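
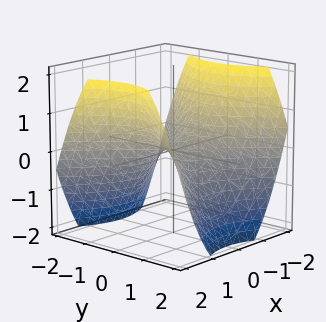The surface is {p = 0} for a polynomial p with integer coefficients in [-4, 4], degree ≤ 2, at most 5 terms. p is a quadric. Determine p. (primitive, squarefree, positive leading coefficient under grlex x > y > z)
First, deg p = 2. A saddle surface; a quadric.
Next, symmetries: it's symmetric under y → −y, forcing even powers of y; mirror symmetry x ↦ −x ⇒ only even powers of x.
Then, checking where it meets the axes: it meets the z-axis at z = 0 (among the integer gridlines); it crosses the y-axis at the gridline y = 0; it crosses the x-axis at the gridline x = 0.
Finally, putting this together gives p.

2*x^2 - 2*y^2 - 3*z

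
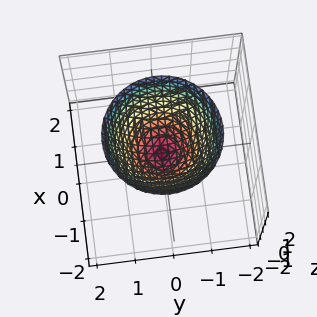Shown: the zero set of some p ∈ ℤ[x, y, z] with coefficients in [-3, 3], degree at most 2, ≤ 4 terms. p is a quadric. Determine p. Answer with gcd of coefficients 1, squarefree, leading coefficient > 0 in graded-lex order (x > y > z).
x^2 + y^2 - z

(a) deg p = 2. A single bowl opening along one axis; a quadric.
(b) By symmetry, the surface is invariant under rotation about z: p = q(x² + y², z).
(c) From the axis intercepts and sections: a circular section at z = 2 has radius between 1 and 2; it crosses the z-axis at the gridline z = 0; it crosses the y-axis at the gridline y = 0.
(d) These observations pin down the coefficients.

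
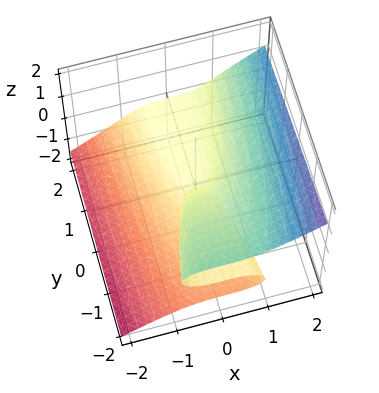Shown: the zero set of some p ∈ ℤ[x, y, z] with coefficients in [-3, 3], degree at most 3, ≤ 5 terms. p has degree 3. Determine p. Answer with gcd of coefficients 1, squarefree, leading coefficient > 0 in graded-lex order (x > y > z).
x^3 - 3*z^3 - y*z

First, deg p = 3. A generic line meets the surface in up to 3 points.
Then, checking where it meets the axes: the visible y-axis segment lies entirely on the surface; it crosses the x-axis at the gridline x = 0; it crosses the z-axis at the gridline z = 0.
Finally, solving for integer coefficients yields p as stated.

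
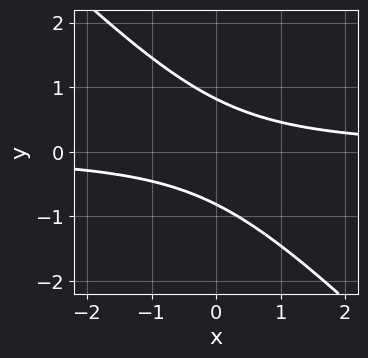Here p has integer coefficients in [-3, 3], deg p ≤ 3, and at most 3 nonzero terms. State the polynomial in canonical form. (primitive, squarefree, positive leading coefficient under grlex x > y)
(a) deg p = 2. The shape is more complex than any degree-1 curve.
(b) Observable constraints: it misses every integer gridline on the x-axis.
(c) Matching integer coefficients to the picture gives p.

3*x*y + 3*y^2 - 2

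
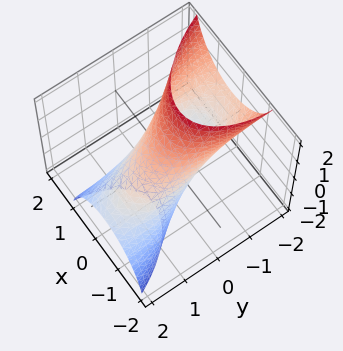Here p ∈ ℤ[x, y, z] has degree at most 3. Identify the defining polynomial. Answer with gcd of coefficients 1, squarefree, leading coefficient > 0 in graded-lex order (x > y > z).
3*x^2 + x*y + y^2 + 3*y*z + z^2 - 2

1. deg p = 2. The shape is more complex than any degree-1 surface.
2. The integer polynomial consistent with all of this is the stated p.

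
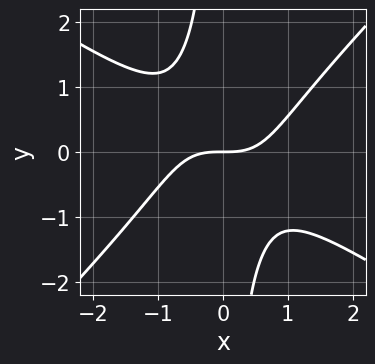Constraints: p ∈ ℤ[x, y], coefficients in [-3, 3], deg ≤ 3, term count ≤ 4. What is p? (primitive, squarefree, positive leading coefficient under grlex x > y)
2*x^3 + x^2*y - 3*x*y^2 - 3*y

deg p = 3. No degree-2 curve has this shape.
Against the integer gridlines: it meets the y-axis at y = 0 (among the integer gridlines); it crosses the x-axis at the gridline x = 0.
Solving for integer coefficients yields p as stated.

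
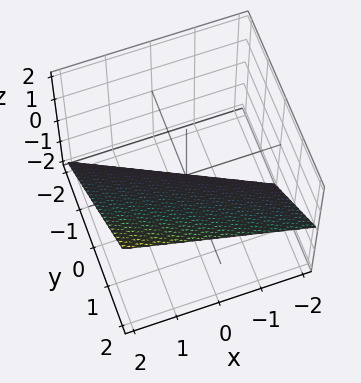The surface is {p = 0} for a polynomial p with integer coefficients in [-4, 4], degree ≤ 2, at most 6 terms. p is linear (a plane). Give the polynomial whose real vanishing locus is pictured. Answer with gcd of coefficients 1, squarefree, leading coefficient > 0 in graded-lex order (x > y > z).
(a) deg p = 1. Every cross-section is a straight line — this is a plane.
(b) Against the integer gridlines: it crosses the y-axis at the gridline y = 1; one z-axis crossing is at z = -1.
(c) Solving for integer coefficients yields p as stated. Check: (2, 0, 0) on the x-axis lies on the surface, and p(2, 0, 0) = 0. ✓

x + 2*y - 2*z - 2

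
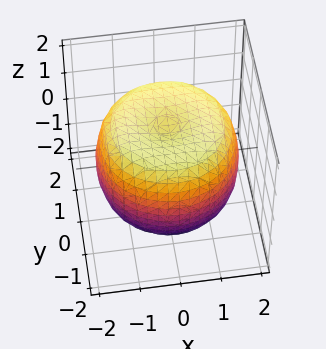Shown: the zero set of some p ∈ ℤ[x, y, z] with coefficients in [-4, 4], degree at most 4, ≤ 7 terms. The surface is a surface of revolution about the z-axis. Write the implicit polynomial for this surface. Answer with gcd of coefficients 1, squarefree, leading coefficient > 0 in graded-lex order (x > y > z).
x^4 + 2*x^2*y^2 + y^4 - 2*x^2 - 2*y^2 + 2*z^2 - 3

(a) deg p = 4.
(b) Symmetries: rotational symmetry about the z-axis ⇒ p depends on x, y only through x² + y².
(c) Checking where it meets the axes: a circular section at z = 0 has radius between 1 and 2.
(d) Fitting integer coefficients to these (and the overall shape) gives p.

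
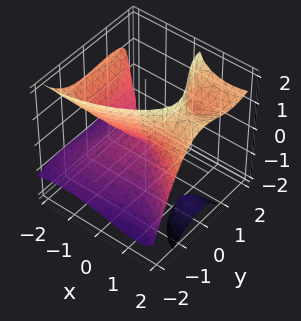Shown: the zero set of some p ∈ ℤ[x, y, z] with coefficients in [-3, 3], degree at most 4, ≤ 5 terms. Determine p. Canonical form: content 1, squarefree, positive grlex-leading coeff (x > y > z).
1. There are 2 components. They look like related sheets of one shape, so recover p as a whole.
2. Degree: no degree-2 surface has this shape, so deg p = 3.
3. Reading off the gridlines: one y-axis crossing is at y = 0; it crosses the z-axis at the gridline z = 0.
4. Solving for integer coefficients yields p as stated.

x^3 - 3*x*z^2 + 2*y^3 - 3*y^2*z + 3*z^2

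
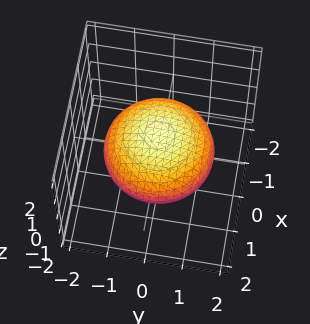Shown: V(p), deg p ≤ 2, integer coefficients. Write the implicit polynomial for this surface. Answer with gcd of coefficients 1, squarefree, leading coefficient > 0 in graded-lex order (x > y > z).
x^2 + y^2 + 2*z^2 - 2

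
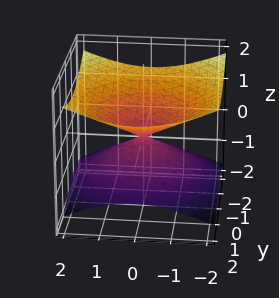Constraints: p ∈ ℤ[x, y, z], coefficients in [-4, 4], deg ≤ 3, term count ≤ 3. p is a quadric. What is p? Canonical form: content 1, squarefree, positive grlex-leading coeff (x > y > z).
The degree is 2 — two nappes meeting at a single point; a quadric.
Symmetries: the z ↦ −z reflection is a symmetry, so z appears only in even powers; the surface is invariant under rotation about z: p = q(x² + y², z).
Against the integer gridlines: it meets the z-axis at z = 0 (among the integer gridlines); a circular section at z = 1 has radius between 1 and 2.
Together with the visible shape, these determine p as stated.

x^2 + y^2 - 3*z^2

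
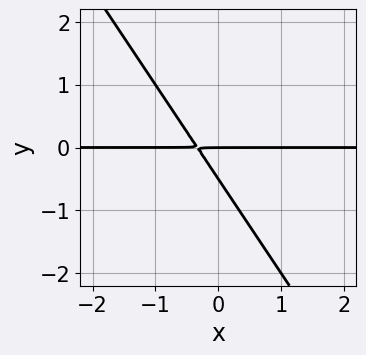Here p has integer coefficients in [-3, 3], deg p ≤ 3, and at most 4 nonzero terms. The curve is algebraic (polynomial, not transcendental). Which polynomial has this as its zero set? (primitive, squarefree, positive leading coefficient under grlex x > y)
deg p = 2.
Checking where it meets the axes: every point of the x-axis in the box is on the curve; it crosses the y-axis at the gridline y = 0.
Assembling these constraints gives the stated polynomial.

3*x*y + 2*y^2 + y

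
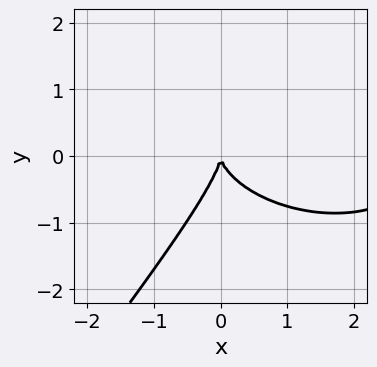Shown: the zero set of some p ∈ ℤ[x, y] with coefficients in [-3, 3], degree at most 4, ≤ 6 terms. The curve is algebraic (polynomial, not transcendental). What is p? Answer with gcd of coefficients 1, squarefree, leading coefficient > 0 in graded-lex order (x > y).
x^3 + 2*x*y^2 - 2*y^3 - 3*x^2

First, the degree is 3 — the shape is more complex than any degree-2 curve.
Next, observable constraints: it meets the y-axis at y = 0 (among the integer gridlines); one x-axis crossing is at x = 0.
Finally, together with the visible shape, these determine p as stated.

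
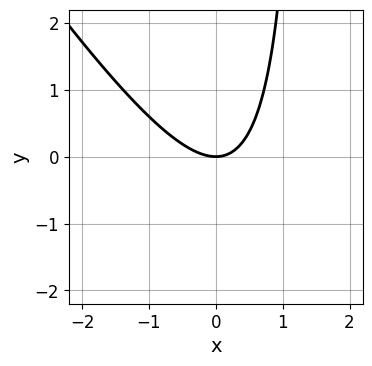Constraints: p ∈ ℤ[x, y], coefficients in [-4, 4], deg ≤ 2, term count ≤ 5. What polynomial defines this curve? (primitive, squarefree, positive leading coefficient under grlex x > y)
deg p = 2. No degree-1 curve has this shape.
Observable constraints: one x-axis crossing is at x = 0; it crosses the y-axis at the gridline y = 0.
Assembling these constraints gives the stated polynomial.

3*x^2 + 2*x*y - 3*y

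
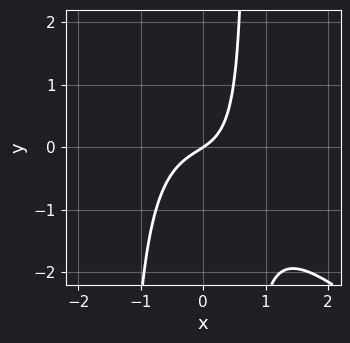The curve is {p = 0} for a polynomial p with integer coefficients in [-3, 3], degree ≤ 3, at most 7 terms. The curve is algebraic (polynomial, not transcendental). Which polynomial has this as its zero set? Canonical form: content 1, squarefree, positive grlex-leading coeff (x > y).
3*x^3 + 3*x^2*y + 2*x*y + 2*x - 3*y

1. Degree: a generic line meets the curve in up to 3 points, so deg p = 3.
2. Against the integer gridlines: it meets the x-axis at x = 0 (among the integer gridlines); it crosses the y-axis at the gridline y = 0.
3. Matching integer coefficients to the picture gives p.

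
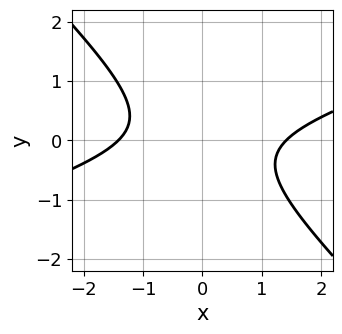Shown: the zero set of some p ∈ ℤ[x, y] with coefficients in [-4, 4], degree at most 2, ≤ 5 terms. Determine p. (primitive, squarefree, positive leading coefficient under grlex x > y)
x^2 - 2*x*y - 3*y^2 - 2

1. Degree: no degree-1 curve has this shape, so deg p = 2.
2. Checking where it meets the axes: the curve avoids every integer y-axis point in the box.
3. Fitting integer coefficients to these (and the overall shape) gives p.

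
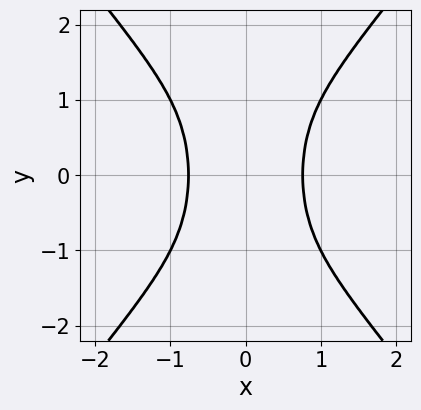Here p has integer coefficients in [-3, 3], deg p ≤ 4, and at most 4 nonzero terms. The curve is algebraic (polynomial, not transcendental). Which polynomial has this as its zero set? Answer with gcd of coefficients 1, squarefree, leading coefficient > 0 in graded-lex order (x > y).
3*x^4 - 2*x^2*y^2 - 1

1. Degree: the shape is more complex than any degree-3 curve, so deg p = 4.
2. Symmetries: the y ↦ −y reflection is a symmetry, so y appears only in even powers; the x ↦ −x reflection is a symmetry, so x appears only in even powers.
3. Checking where it meets the axes: no y-intercept at any integer in the box.
4. Matching integer coefficients to the picture gives p.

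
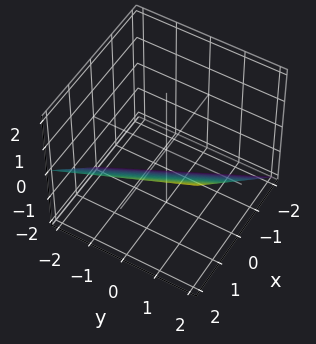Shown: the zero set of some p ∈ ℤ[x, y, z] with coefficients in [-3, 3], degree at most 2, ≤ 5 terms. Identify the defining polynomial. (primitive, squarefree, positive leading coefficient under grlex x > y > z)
(a) The degree is 1 — the surface is flat (a plane).
(b) Checking where it meets the axes: one z-axis crossing is at z = -1; it crosses the x-axis at the gridline x = 1.
(c) Matching integer coefficients to the picture gives p. Check: (0, 2, 0) on the y-axis lies on the surface, and p(0, 2, 0) = 0. ✓

2*x + y - 2*z - 2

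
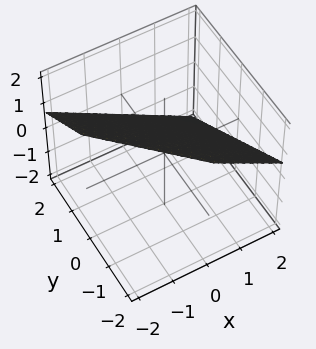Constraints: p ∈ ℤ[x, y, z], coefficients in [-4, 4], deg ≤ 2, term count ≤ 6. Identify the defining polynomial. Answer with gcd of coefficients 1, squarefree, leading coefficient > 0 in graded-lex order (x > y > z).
2*x + 2*y + 3*z - 2

First, degree: the surface is flat (a plane), so deg p = 1.
Next, checking where it meets the axes: it meets the y-axis at y = 1 (among the integer gridlines); it meets the x-axis at x = 1 (among the integer gridlines).
Finally, assembling these constraints gives the stated polynomial.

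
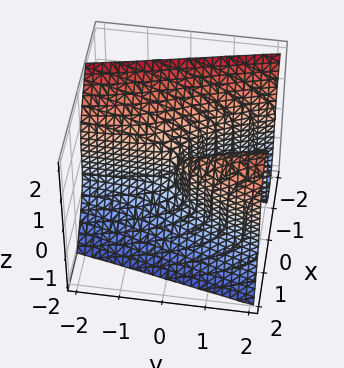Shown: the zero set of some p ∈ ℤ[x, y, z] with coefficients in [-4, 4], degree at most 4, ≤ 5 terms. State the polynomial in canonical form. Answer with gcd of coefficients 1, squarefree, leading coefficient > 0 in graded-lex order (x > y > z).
Degree: the shape is more complex than any degree-2 surface, so deg p = 3.
Observable constraints: one x-axis crossing is at x = 0; it crosses the z-axis at the gridline z = 0; the visible y-axis segment lies entirely on the surface.
The integer polynomial consistent with all of this is the stated p.

3*x^3 + z^3 - 3*x*y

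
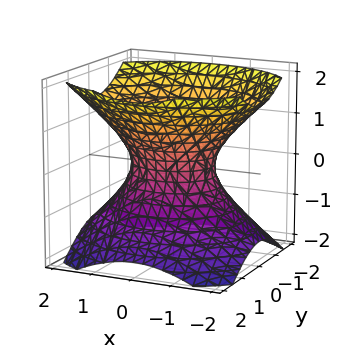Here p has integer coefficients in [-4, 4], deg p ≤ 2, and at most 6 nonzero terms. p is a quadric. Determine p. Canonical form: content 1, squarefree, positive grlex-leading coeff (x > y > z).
2*x^2 + 3*y^2 - 3*z^2 - 2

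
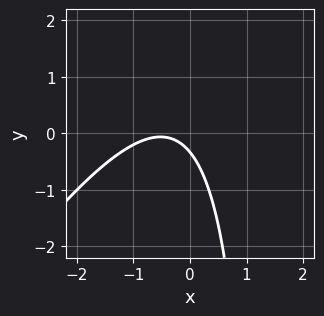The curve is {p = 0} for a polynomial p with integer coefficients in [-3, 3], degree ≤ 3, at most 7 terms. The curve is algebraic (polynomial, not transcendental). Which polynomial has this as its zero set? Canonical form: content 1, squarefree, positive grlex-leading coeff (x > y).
(a) The degree is 2 — the shape is more complex than any degree-1 curve.
(b) Checking where it meets the axes: the curve avoids every integer x-axis point in the box.
(c) Matching integer coefficients to the picture gives p.

3*x^2 - 2*x*y + 3*x + 3*y + 1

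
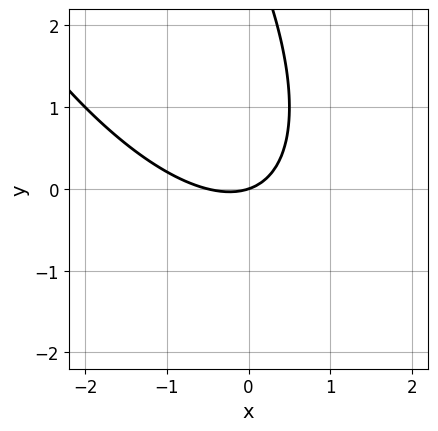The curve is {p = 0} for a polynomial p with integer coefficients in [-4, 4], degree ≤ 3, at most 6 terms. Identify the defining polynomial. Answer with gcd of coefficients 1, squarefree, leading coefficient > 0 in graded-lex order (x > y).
1. Degree: a generic line meets the curve in up to 2 points, so deg p = 2.
2. Observable constraints: it crosses the x-axis at the gridline x = 0; it crosses the y-axis at the gridline y = 0.
3. Together with the visible shape, these determine p as stated.

2*x^2 + 2*x*y + y^2 + x - 3*y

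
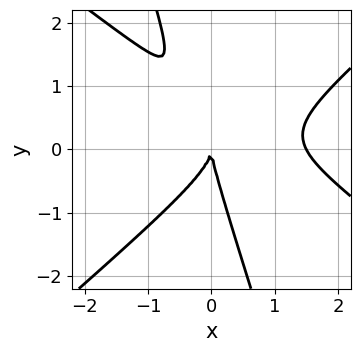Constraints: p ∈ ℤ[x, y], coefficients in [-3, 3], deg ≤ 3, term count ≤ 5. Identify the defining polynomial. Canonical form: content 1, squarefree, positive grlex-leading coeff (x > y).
Degree: a generic line meets the curve in up to 3 points, so deg p = 3.
From the axis intercepts and sections: one x-axis crossing is at x = 0; it meets the y-axis at y = 0 (among the integer gridlines).
Fitting integer coefficients to these (and the overall shape) gives p.

2*x^3 + x^2*y - 3*x*y^2 - y^3 - 3*x^2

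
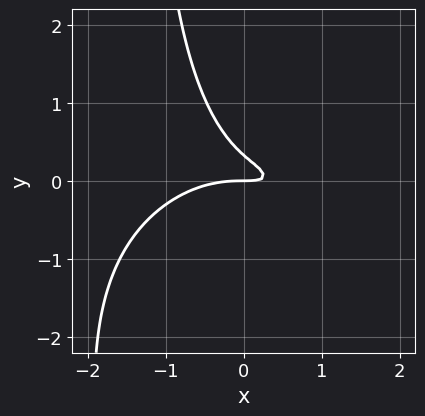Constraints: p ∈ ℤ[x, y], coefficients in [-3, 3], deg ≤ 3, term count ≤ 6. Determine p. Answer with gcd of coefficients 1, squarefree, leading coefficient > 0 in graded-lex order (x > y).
deg p = 3. No degree-2 curve has this shape.
Reading off the gridlines: one y-axis crossing is at y = 0; it crosses the x-axis at the gridline x = 0.
Assembling these constraints gives the stated polynomial.

x^3 + 2*x*y^2 + 2*x*y + 3*y^2 - y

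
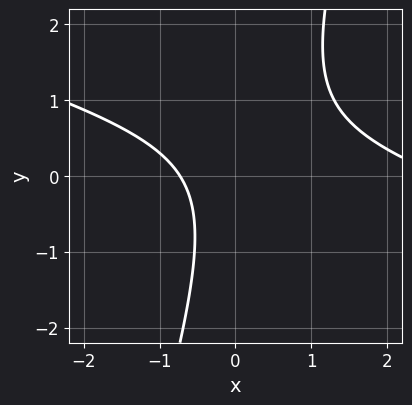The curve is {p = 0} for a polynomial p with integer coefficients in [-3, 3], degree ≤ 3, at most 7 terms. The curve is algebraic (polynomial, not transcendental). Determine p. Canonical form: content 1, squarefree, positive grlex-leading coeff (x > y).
x^2 + 3*x*y - y^2 - 2*x - 2

deg p = 2. No degree-1 curve has this shape.
From the visible intercepts: the curve avoids every integer y-axis point in the box.
These observations pin down the coefficients.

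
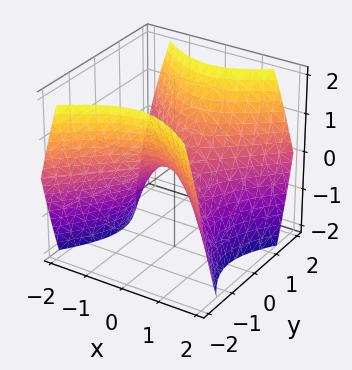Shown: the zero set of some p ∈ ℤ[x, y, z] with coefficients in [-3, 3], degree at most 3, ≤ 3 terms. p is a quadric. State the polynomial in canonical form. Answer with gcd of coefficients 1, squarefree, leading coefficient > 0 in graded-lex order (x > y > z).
x^2 - y^2 + z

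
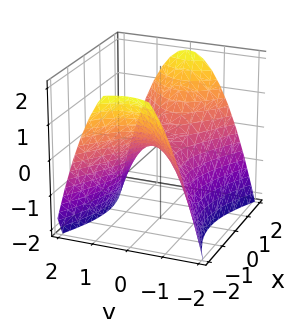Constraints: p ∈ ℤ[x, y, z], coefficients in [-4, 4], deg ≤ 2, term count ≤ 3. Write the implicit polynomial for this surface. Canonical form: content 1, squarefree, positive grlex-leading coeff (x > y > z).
First, deg p = 2. A saddle surface; a quadric.
Then, symmetries: mirror symmetry x ↦ −x ⇒ only even powers of x; the y ↦ −y reflection is a symmetry, so y appears only in even powers.
Next, checking where it meets the axes: it crosses the z-axis at the gridline z = 0; it meets the x-axis at x = 0 (among the integer gridlines); it crosses the y-axis at the gridline y = 0.
Finally, assembling these constraints gives the stated polynomial.

x^2 - 2*y^2 - 2*z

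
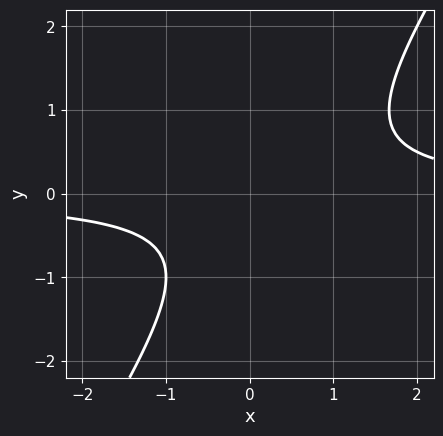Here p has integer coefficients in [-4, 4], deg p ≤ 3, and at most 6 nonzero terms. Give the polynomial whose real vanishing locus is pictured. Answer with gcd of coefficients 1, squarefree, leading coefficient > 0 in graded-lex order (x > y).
(a) The degree is 2 — a generic line meets the curve in up to 2 points.
(b) Reading off the gridlines: it misses every integer gridline on the x-axis; the curve avoids every integer y-axis point in the box.
(c) Fitting integer coefficients to these (and the overall shape) gives p.

3*x*y - 2*y^2 - y - 2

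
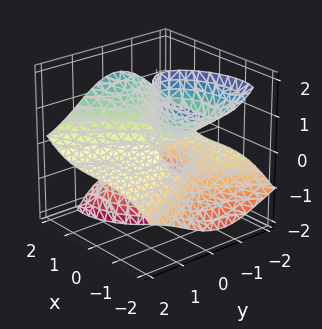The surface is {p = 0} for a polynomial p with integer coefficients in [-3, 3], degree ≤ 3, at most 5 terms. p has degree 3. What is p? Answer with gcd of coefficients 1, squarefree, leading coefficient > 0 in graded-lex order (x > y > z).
(a) deg p = 3. No degree-2 surface has this shape.
(b) From the visible intercepts: the visible z-axis segment lies entirely on the surface; one x-axis crossing is at x = 0; one y-axis crossing is at y = 0.
(c) Assembling these constraints gives the stated polynomial.

x^3 - 2*x*z^2 - 3*y^2*z - y^2 - 2*y*z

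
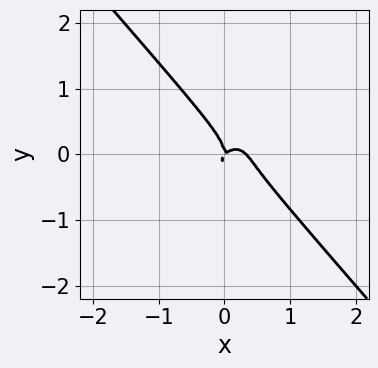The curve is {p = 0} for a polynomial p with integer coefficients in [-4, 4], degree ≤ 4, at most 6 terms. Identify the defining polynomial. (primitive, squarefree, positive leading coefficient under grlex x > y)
Degree: no degree-2 curve has this shape, so deg p = 3.
Reading off the gridlines: one y-axis crossing is at y = 0; one x-axis crossing is at x = 0.
Together with the visible shape, these determine p as stated.

3*x^3 + 2*y^3 - x^2 + x*y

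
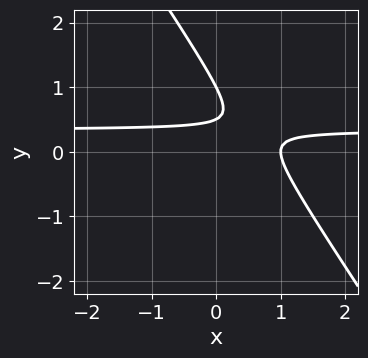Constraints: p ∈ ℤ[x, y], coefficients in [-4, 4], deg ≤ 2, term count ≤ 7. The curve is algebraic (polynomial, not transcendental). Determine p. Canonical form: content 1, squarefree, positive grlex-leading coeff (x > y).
1. deg p = 2.
2. Checking where it meets the axes: one y-axis crossing is at y = 1; it crosses the x-axis at the gridline x = 1.
3. Fitting integer coefficients to these (and the overall shape) gives p.

3*x*y + 2*y^2 - x - 3*y + 1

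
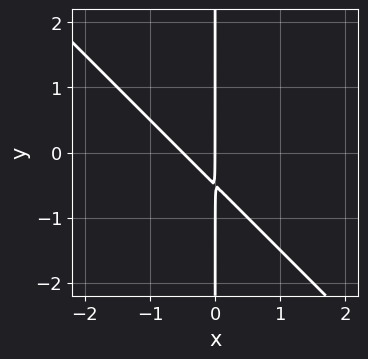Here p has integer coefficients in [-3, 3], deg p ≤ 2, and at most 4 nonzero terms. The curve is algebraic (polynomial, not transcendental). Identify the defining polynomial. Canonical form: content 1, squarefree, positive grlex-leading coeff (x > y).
1. Degree: the shape is more complex than any degree-1 curve, so deg p = 2.
2. Observable constraints: the visible y-axis segment lies entirely on the curve; one x-axis crossing is at x = 0.
3. The integer polynomial consistent with all of this is the stated p.

2*x^2 + 2*x*y + x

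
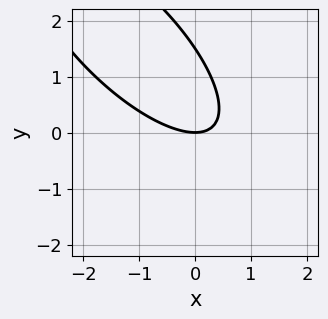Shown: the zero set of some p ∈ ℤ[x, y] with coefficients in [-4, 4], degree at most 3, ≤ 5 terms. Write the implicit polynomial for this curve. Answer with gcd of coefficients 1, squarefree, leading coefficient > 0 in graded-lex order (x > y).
2*x^2 + 3*x*y + 2*y^2 - 3*y

First, the degree is 2 — a generic line meets the curve in up to 2 points.
Next, reading off the gridlines: it crosses the x-axis at the gridline x = 0; one y-axis crossing is at y = 0.
Finally, fitting integer coefficients to these (and the overall shape) gives p.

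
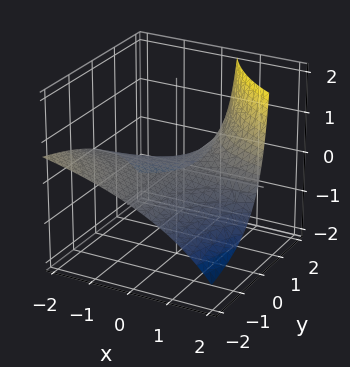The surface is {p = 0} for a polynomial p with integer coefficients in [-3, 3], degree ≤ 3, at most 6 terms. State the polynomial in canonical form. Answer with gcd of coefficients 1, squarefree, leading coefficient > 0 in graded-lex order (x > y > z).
x*y + x*z + y*z - 3*z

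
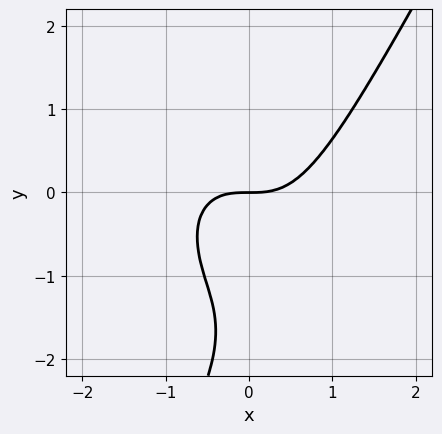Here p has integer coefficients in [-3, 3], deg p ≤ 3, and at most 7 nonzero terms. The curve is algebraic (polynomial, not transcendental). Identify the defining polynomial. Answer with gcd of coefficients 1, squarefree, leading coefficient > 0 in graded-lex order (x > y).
3*x^3 + x*y^2 - y^3 - 3*y^2 - 3*y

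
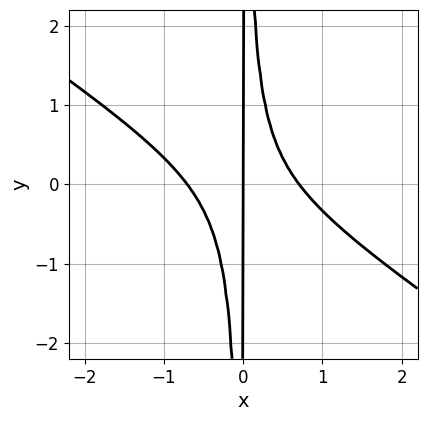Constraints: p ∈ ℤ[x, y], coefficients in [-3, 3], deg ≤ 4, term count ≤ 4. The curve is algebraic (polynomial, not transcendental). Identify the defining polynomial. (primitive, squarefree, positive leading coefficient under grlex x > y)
2*x^3 + 3*x^2*y - x

1. deg p = 3. No degree-2 curve has this shape.
2. Reading off the gridlines: every point of the y-axis in the box is on the curve; it meets the x-axis at x = 0 (among the integer gridlines).
3. Together with the visible shape, these determine p as stated.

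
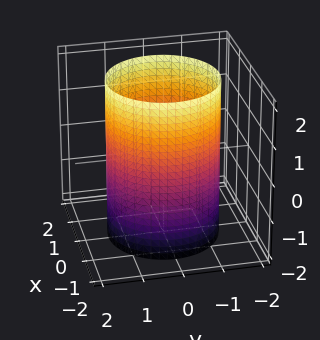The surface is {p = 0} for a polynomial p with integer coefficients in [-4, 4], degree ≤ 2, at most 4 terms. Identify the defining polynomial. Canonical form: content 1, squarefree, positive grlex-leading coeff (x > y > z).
x^2 + y^2 - 2

First, degree: a cylinder; a quadric, so deg p = 2.
Then, symmetries: rotational symmetry about the z-axis ⇒ p depends on x, y only through x² + y²; mirror symmetry z ↦ −z ⇒ only even powers of z.
Then, from the visible intercepts: it misses every integer gridline on the z-axis; a circular section at z = 2 has radius between 1 and 2.
Finally, these observations pin down the coefficients.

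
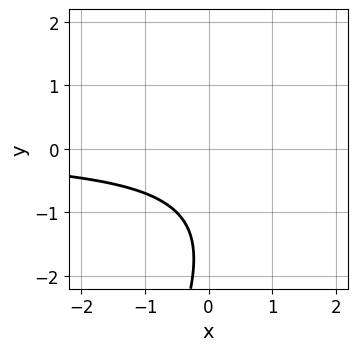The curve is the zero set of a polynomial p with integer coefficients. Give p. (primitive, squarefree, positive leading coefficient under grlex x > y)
The degree is 2 — the shape is more complex than any degree-1 curve.
Against the integer gridlines: it misses every integer gridline on the y-axis; the curve avoids every integer x-axis point in the box.
These observations pin down the coefficients.

2*x*y - y^2 - 3*y - 3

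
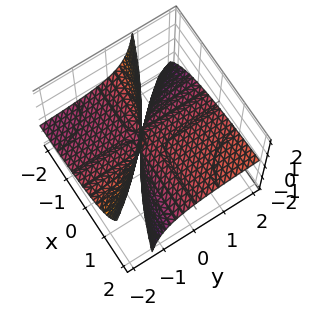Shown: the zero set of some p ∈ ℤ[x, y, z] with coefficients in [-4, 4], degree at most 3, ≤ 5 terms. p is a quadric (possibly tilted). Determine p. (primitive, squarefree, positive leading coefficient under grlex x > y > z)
x*y - 2*x*z - 3*y*z - z

The degree is 2 — a generic line meets the surface in up to 2 points.
Reading off the gridlines: every point of the x-axis in the box is on the surface; it crosses the z-axis at the gridline z = 0; the visible y-axis segment lies entirely on the surface.
Matching integer coefficients to the picture gives p.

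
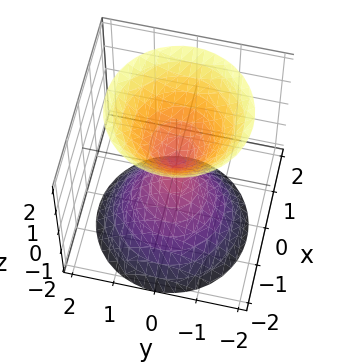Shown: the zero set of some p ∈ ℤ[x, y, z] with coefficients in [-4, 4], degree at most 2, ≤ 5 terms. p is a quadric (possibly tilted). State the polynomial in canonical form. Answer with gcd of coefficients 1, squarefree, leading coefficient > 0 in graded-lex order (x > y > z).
3*x^2 - x*z + 3*y^2 - 2*z^2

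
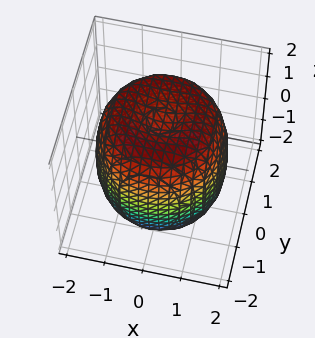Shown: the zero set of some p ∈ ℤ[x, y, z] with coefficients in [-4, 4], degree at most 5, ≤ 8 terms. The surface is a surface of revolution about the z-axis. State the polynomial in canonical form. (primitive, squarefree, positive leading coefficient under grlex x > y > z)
deg p = 4.
Symmetries: every cross-section ⟂ z is a circle, so x, y appear only via x² + y².
From the axis intercepts and sections: a circular section at z = 1 has radius between 1 and 2.
Assembling these constraints gives the stated polynomial.

x^4 + 2*x^2*y^2 + y^4 - 2*x^2 - 2*y^2 + z^2 - 2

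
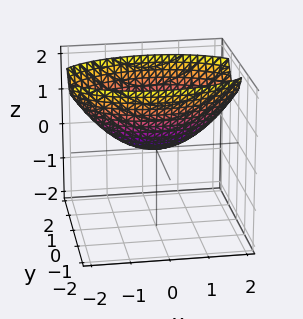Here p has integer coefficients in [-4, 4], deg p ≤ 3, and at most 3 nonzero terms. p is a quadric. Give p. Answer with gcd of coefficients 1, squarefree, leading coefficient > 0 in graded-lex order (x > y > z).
x^2 + 3*y^2 - 3*z

deg p = 2. A paraboloid; a quadric.
Symmetries: the x ↦ −x reflection is a symmetry, so x appears only in even powers; it's symmetric under y → −y, forcing even powers of y.
From the visible intercepts: it crosses the z-axis at the gridline z = 0; one y-axis crossing is at y = 0; one x-axis crossing is at x = 0.
Together with the visible shape, these determine p as stated.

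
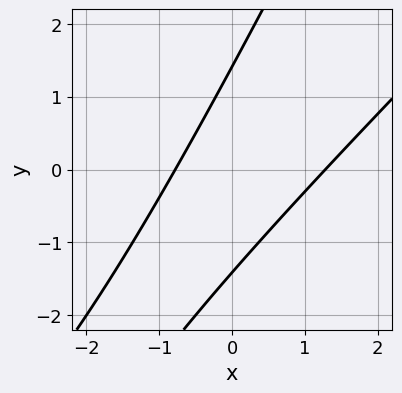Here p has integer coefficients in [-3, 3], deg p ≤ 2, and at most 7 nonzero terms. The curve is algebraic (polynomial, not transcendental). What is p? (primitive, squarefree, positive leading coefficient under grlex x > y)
(a) The degree is 2 — the shape is more complex than any degree-1 curve.
(b) The integer polynomial consistent with all of this is the stated p.

2*x^2 - 3*x*y + y^2 - x - 2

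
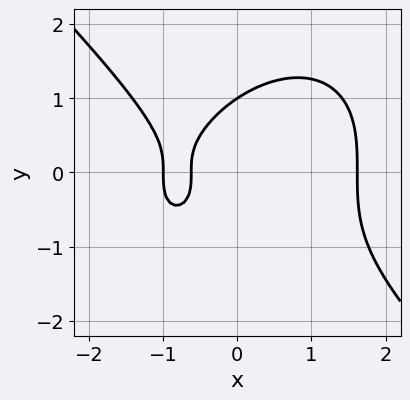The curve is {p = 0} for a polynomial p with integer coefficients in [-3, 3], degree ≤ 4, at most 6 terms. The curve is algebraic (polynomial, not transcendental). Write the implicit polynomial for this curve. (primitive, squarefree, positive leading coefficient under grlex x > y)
Degree: the shape is more complex than any degree-2 curve, so deg p = 3.
Reading off the gridlines: it crosses the x-axis at the gridline x = -1; it meets the y-axis at y = 1 (among the integer gridlines).
These observations pin down the coefficients.

x^3 + y^3 - 2*x - 1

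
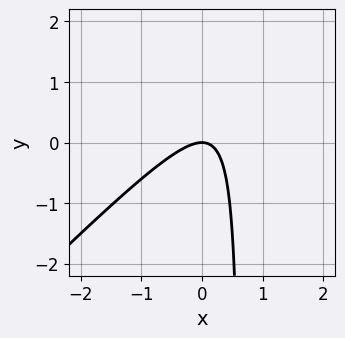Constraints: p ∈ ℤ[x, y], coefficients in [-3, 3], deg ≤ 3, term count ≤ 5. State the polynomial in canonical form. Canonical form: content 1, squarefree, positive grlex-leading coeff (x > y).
First, degree: a generic line meets the curve in up to 2 points, so deg p = 2.
Next, from the axis intercepts and sections: it crosses the y-axis at the gridline y = 0; one x-axis crossing is at x = 0.
Finally, the integer polynomial consistent with all of this is the stated p.

3*x^2 - 3*x*y + 2*y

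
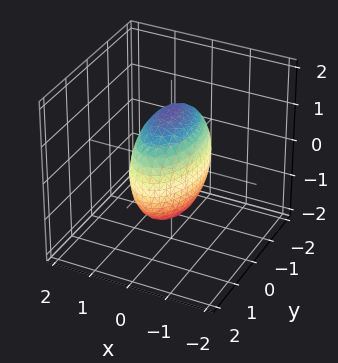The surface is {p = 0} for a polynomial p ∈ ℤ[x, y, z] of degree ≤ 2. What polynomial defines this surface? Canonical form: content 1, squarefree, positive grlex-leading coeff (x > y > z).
3*x^2 + y^2 + z^2 - 2

1. Degree: bounded and convex; a quadric, so deg p = 2.
2. Symmetries: the z ↦ −z reflection is a symmetry, so z appears only in even powers; the x ↦ −x reflection is a symmetry, so x appears only in even powers; it's symmetric under y → −y, forcing even powers of y.
3. Fitting integer coefficients to these (and the overall shape) gives p.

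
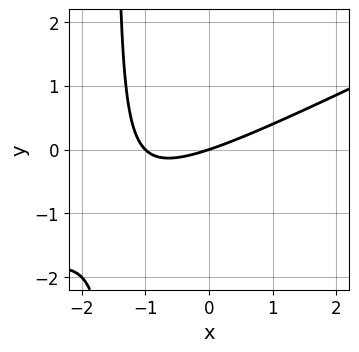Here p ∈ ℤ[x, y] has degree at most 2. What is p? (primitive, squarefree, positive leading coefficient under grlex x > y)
First, degree: no degree-1 curve has this shape, so deg p = 2.
Then, against the integer gridlines: the x-axis gridline crossings are at x ∈ {-1, 0}; one y-axis crossing is at y = 0.
Finally, putting this together gives p.

x^2 - 2*x*y + x - 3*y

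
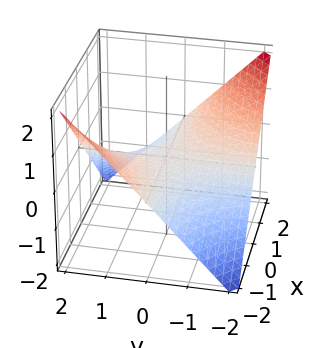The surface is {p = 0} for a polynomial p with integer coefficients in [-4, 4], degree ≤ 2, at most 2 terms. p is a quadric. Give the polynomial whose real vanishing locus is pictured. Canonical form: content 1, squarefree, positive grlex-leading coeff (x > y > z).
(a) The degree is 2 — a hyperbolic paraboloid; a quadric.
(b) Against the integer gridlines: every point of the y-axis in the box is on the surface; it meets the z-axis at z = 0 (among the integer gridlines).
(c) Fitting integer coefficients to these (and the overall shape) gives p. Check: (1, 0, 0) on the x-axis lies on the surface, and p(1, 0, 0) = 0. ✓

x*y + 2*z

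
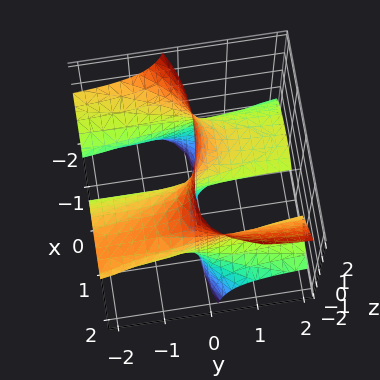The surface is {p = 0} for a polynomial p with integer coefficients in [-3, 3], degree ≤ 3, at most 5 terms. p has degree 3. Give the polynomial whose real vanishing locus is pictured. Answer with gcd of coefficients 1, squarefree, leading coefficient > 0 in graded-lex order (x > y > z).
1. deg p = 3. The shape is more complex than any degree-2 surface.
2. Checking where it meets the axes: it meets the x-axis at x = 0 (among the integer gridlines); every point of the y-axis in the box is on the surface; every point of the z-axis in the box is on the surface.
3. These observations pin down the coefficients.

x^3 + 2*x*y*z - 3*y*z^2 - 2*x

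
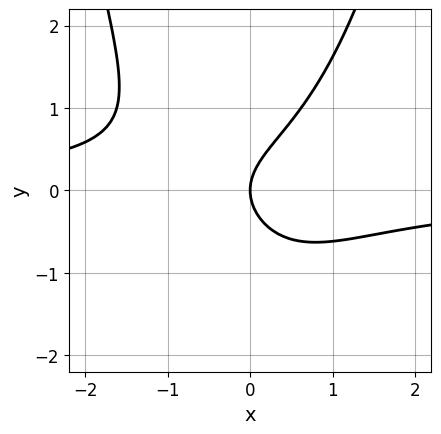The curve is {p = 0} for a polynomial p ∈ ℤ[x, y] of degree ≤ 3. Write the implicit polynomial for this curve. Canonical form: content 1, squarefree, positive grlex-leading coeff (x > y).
x^2*y - y^2 + x

The degree is 3 — the shape is more complex than any degree-2 curve.
Reading off the gridlines: it crosses the y-axis at the gridline y = 0; one x-axis crossing is at x = 0.
Putting this together gives p.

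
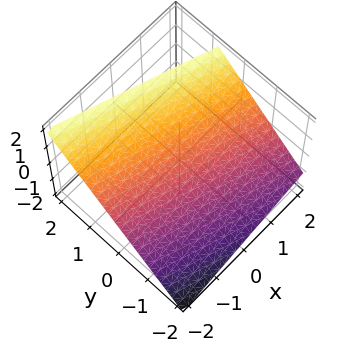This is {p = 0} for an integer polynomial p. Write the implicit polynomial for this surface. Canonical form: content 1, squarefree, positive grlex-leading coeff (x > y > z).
x + 3*y - 3*z + 2

(a) deg p = 1. Every cross-section is a straight line — this is a plane.
(b) Checking where it meets the axes: it crosses the x-axis at the gridline x = -2.
(c) Putting this together gives p.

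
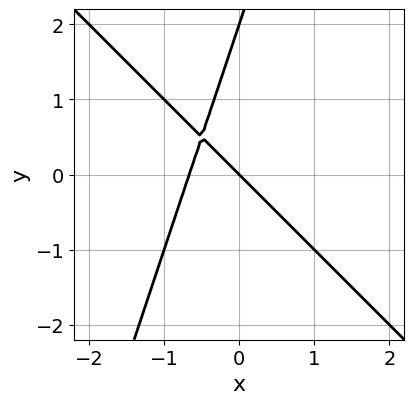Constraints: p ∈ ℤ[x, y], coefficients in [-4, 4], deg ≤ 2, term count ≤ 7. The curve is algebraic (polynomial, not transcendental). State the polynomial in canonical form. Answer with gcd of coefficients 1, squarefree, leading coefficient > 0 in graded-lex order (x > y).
First, deg p = 2. No degree-1 curve has this shape.
Next, from the axis intercepts and sections: it meets the x-axis at x = 0 (among the integer gridlines); the y-axis gridline crossings are at y ∈ {0, 2}.
Finally, fitting integer coefficients to these (and the overall shape) gives p.

3*x^2 + 2*x*y - y^2 + 2*x + 2*y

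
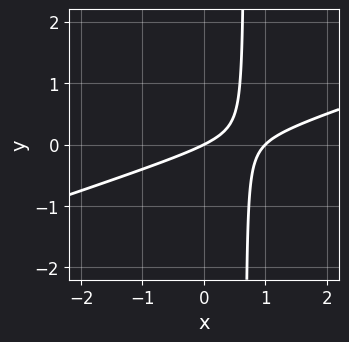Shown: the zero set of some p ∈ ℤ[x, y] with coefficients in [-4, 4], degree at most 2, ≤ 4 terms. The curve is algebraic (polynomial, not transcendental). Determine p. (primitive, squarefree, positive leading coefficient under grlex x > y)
x^2 - 3*x*y - x + 2*y

First, the degree is 2 — no degree-1 curve has this shape.
Then, against the integer gridlines: it meets the y-axis at y = 0 (among the integer gridlines); the x-axis gridline crossings are at x ∈ {0, 1}.
Finally, fitting integer coefficients to these (and the overall shape) gives p.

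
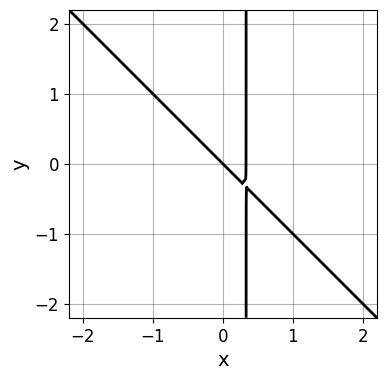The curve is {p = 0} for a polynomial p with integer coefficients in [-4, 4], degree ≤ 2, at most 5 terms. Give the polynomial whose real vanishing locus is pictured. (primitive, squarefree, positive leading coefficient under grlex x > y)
First, the degree is 2 — the shape is more complex than any degree-1 curve.
Next, from the axis intercepts and sections: one x-axis crossing is at x = 0; it crosses the y-axis at the gridline y = 0.
Finally, the integer polynomial consistent with all of this is the stated p.

3*x^2 + 3*x*y - x - y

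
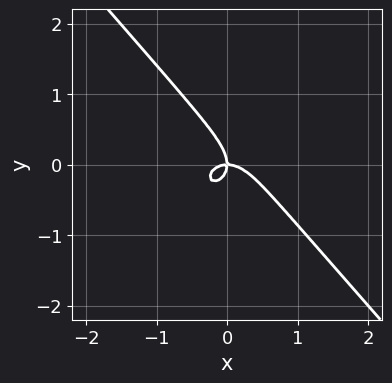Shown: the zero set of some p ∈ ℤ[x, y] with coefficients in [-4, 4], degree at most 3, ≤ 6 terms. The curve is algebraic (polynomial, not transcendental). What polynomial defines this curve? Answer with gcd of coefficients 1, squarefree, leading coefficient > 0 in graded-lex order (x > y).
1. The degree is 3 — a generic line meets the curve in up to 3 points.
2. From the axis intercepts and sections: it crosses the x-axis at the gridline x = 0; it meets the y-axis at y = 0 (among the integer gridlines).
3. These observations pin down the coefficients.

3*x^3 + x^2*y + 2*x*y^2 + 3*y^3 + 2*x*y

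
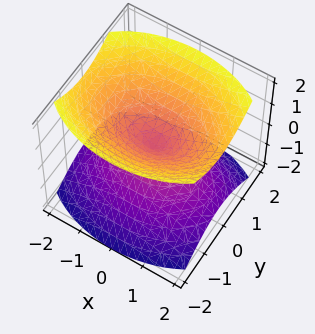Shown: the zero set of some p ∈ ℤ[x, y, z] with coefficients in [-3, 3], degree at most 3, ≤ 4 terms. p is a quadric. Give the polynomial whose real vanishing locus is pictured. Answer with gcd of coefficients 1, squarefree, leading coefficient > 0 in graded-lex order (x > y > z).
x^2 + 2*y^2 - 2*z^2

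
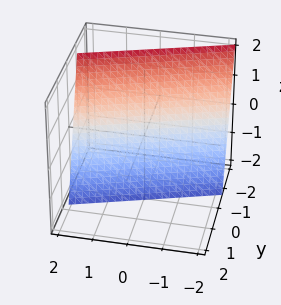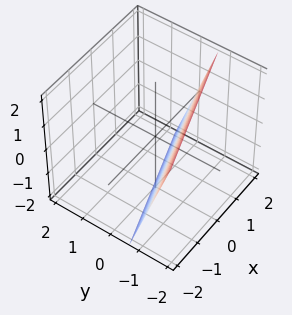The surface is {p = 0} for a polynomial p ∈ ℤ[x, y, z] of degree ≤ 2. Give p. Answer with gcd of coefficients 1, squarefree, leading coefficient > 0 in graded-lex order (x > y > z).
First, deg p = 1.
Next, against the integer gridlines: it meets the x-axis at x = 2 (among the integer gridlines); it crosses the z-axis at the gridline z = -2.
Finally, these observations pin down the coefficients.

x - 3*y - z - 2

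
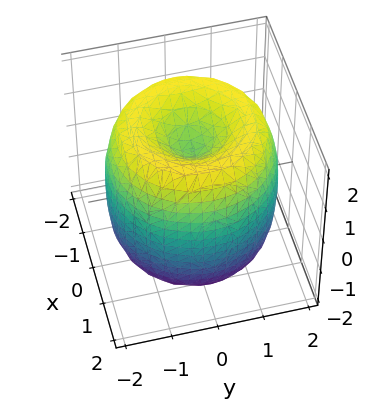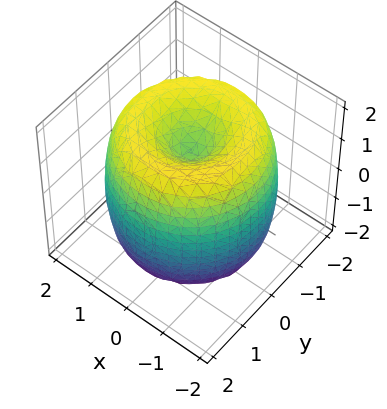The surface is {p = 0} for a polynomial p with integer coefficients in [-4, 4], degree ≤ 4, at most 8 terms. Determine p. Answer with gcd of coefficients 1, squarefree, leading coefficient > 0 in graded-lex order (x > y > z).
The degree is 4 — a generic line meets the surface in up to 4 points.
Symmetry: every cross-section ⟂ z is a circle, so x, y appear only via x² + y².
Against the integer gridlines: a circular section at z = 1 has radius between 1 and 2; the z-axis gridline crossings are at z ∈ {-1, 1}.
Matching integer coefficients to the picture gives p.

x^4 + 2*x^2*y^2 + y^4 - 3*x^2 - 3*y^2 + z^2 - 1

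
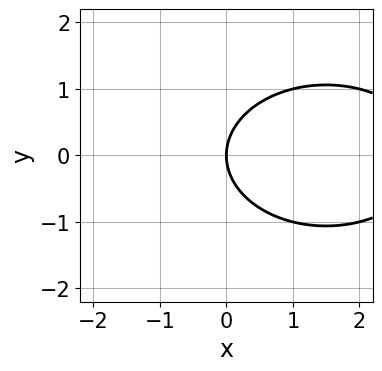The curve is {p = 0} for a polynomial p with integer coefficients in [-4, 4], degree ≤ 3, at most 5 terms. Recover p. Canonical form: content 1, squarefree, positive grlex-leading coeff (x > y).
x^2 + 2*y^2 - 3*x

1. The degree is 2 — the shape is more complex than any degree-1 curve.
2. Symmetries: mirror symmetry y ↦ −y ⇒ only even powers of y.
3. From the axis intercepts and sections: it meets the x-axis at x = 0 (among the integer gridlines); one y-axis crossing is at y = 0.
4. Together with the visible shape, these determine p as stated.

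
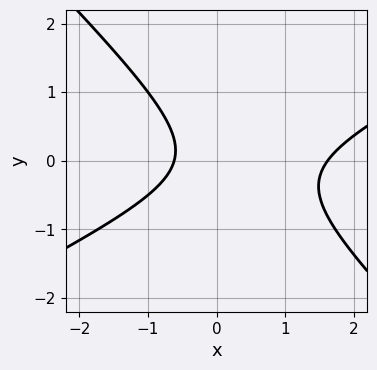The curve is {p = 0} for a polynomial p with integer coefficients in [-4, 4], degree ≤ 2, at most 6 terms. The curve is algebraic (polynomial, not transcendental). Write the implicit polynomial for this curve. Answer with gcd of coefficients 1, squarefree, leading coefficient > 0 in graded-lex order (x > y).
1. deg p = 2. No degree-1 curve has this shape.
2. From the visible intercepts: the curve avoids every integer y-axis point in the box.
3. Matching integer coefficients to the picture gives p.

x^2 - x*y - 2*y^2 - x - 1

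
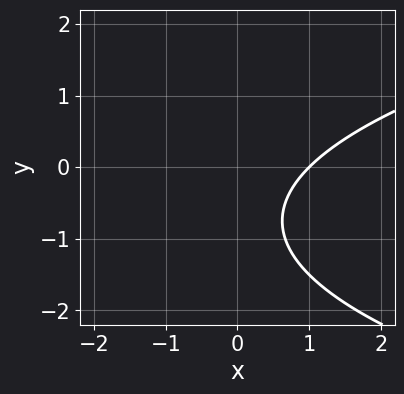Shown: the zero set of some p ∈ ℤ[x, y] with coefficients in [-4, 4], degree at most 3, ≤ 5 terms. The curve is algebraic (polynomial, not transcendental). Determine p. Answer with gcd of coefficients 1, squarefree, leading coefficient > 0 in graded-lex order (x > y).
First, degree: no degree-1 curve has this shape, so deg p = 2.
Next, against the integer gridlines: it crosses the x-axis at the gridline x = 1; no y-intercept at any integer in the box.
Finally, together with the visible shape, these determine p as stated.

2*y^2 - 3*x + 3*y + 3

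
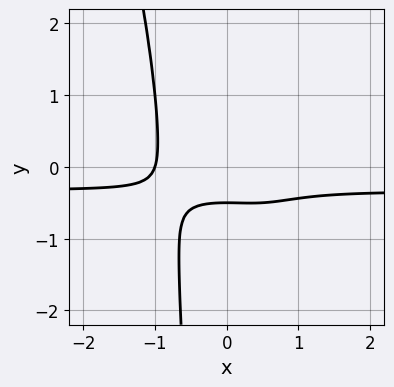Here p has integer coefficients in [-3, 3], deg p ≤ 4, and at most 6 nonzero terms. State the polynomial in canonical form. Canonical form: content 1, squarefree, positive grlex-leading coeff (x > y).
The degree is 4 — a generic line meets the curve in up to 4 points.
Observable constraints: it meets the x-axis at x = -1 (among the integer gridlines).
Fitting integer coefficients to these (and the overall shape) gives p.

3*x^3*y + x^2*y^2 + x^3 + 2*y + 1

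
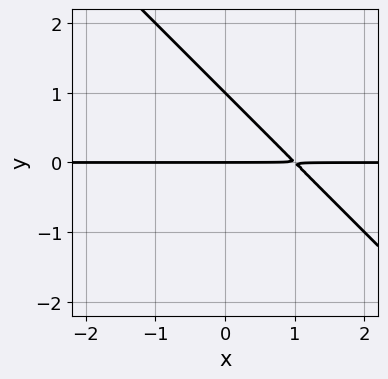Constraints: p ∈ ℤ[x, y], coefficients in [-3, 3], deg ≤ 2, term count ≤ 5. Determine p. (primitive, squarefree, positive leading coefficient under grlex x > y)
Degree: a generic line meets the curve in up to 2 points, so deg p = 2.
Observable constraints: every point of the x-axis in the box is on the curve; the y-axis gridline crossings are at y ∈ {0, 1}.
The integer polynomial consistent with all of this is the stated p.

x*y + y^2 - y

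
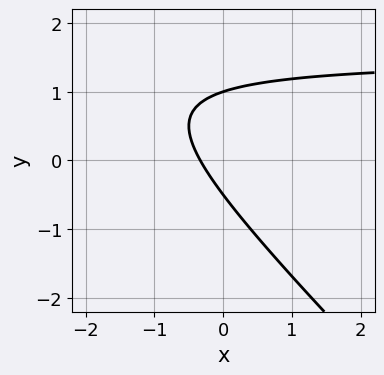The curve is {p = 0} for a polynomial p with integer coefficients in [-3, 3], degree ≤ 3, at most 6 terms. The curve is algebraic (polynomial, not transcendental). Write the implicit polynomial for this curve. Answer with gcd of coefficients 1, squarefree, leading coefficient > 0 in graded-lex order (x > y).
(a) Degree: no degree-1 curve has this shape, so deg p = 2.
(b) Observable constraints: it crosses the y-axis at the gridline y = 1.
(c) Matching integer coefficients to the picture gives p.

2*x*y + 2*y^2 - 3*x - y - 1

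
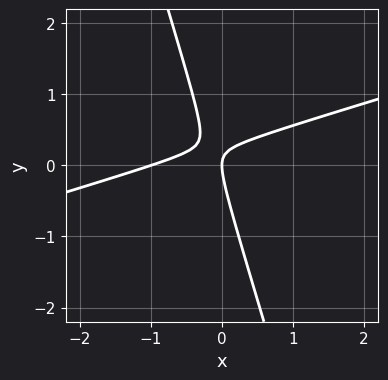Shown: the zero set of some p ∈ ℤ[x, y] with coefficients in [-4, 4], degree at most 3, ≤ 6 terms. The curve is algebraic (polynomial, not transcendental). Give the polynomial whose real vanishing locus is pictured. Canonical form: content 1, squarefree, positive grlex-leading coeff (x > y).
x^2 - 3*x*y - y^2 + x

The degree is 2 — a generic line meets the curve in up to 2 points.
Against the integer gridlines: it crosses the y-axis at the gridline y = 0; among the integer gridlines, it crosses the x-axis at x ∈ {-1, 0}.
Matching integer coefficients to the picture gives p.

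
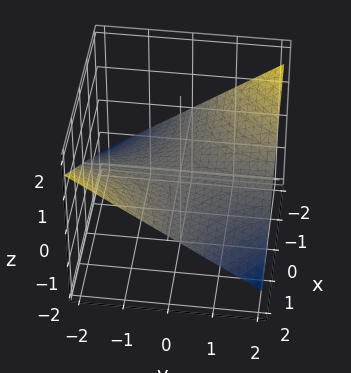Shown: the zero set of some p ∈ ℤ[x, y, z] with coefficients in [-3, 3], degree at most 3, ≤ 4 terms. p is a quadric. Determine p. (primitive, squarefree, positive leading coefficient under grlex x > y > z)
x*y + 3*z

(a) The degree is 2 — a hyperbolic paraboloid; a quadric.
(b) Reading off the gridlines: the visible y-axis segment lies entirely on the surface; one z-axis crossing is at z = 0; the visible x-axis segment lies entirely on the surface.
(c) The integer polynomial consistent with all of this is the stated p.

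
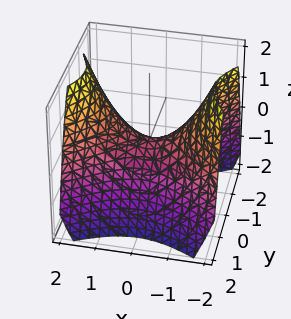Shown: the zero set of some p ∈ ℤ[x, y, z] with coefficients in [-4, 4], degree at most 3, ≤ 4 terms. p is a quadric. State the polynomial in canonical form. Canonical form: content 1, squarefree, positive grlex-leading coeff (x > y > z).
2*x^2 - 3*y^2 - 3*z

The degree is 2 — a saddle surface; a quadric.
Symmetries: it's symmetric under y → −y, forcing even powers of y; mirror symmetry x ↦ −x ⇒ only even powers of x.
Reading off the gridlines: one z-axis crossing is at z = 0; it crosses the y-axis at the gridline y = 0; it meets the x-axis at x = 0 (among the integer gridlines).
Assembling these constraints gives the stated polynomial.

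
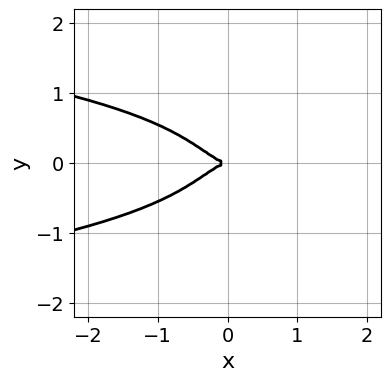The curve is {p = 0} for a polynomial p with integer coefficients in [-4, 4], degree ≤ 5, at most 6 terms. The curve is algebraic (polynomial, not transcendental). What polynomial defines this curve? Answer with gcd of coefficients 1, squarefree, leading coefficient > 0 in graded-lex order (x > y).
2*x^2*y^2 + y^4 + x^3 + y^2

1. The degree is 4 — no degree-3 curve has this shape.
2. Symmetries: it's symmetric under y → −y, forcing even powers of y.
3. Against the integer gridlines: one y-axis crossing is at y = 0; it crosses the x-axis at the gridline x = 0.
4. Matching integer coefficients to the picture gives p.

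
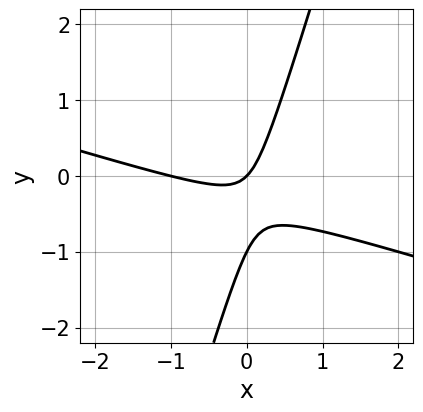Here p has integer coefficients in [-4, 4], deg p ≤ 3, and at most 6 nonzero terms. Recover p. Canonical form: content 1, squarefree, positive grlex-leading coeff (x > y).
x^2 + 3*x*y - y^2 + x - y

First, degree: a generic line meets the curve in up to 2 points, so deg p = 2.
Then, reading off the gridlines: among the integer gridlines, it crosses the x-axis at x ∈ {-1, 0}; among the integer gridlines, it crosses the y-axis at y ∈ {-1, 0}.
Finally, assembling these constraints gives the stated polynomial.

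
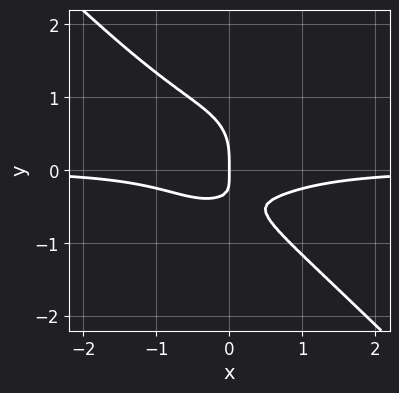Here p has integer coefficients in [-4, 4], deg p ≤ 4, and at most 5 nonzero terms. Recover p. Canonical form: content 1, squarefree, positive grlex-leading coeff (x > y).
2*x^3*y + 2*y^4 + 2*x*y + x

(a) Degree: no degree-3 curve has this shape, so deg p = 4.
(b) Reading off the gridlines: one y-axis crossing is at y = 0; it meets the x-axis at x = 0 (among the integer gridlines).
(c) Assembling these constraints gives the stated polynomial.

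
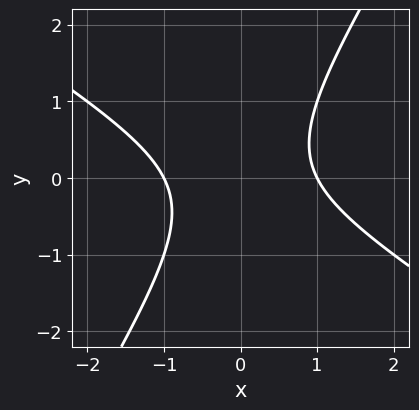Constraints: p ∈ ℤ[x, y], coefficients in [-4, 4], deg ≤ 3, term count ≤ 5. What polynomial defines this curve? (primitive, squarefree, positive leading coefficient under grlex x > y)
1. Degree: the shape is more complex than any degree-1 curve, so deg p = 2.
2. From the axis intercepts and sections: no y-intercept at any integer in the box; among the integer gridlines, it crosses the x-axis at x ∈ {-1, 1}.
3. Together with the visible shape, these determine p as stated.

x^2 + x*y - y^2 - 1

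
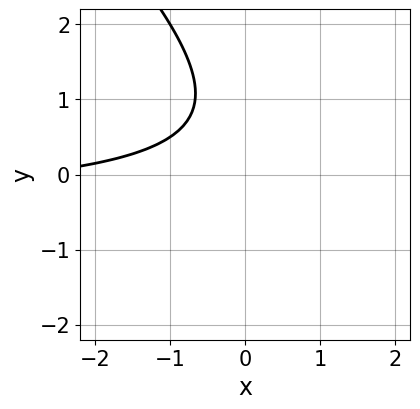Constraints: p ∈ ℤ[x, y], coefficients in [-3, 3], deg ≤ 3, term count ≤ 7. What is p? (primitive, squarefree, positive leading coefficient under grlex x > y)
(a) Degree: no degree-1 curve has this shape, so deg p = 2.
(b) From the axis intercepts and sections: it misses every integer gridline on the y-axis; the curve avoids every integer x-axis point in the box.
(c) Putting this together gives p.

2*x*y + 2*y^2 + x - 3*y + 3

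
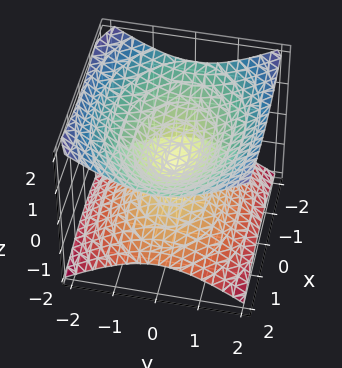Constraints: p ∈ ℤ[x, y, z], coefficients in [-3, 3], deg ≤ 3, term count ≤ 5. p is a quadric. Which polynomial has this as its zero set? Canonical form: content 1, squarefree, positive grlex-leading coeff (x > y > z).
x^2 + 2*y^2 - 3*z^2

(a) deg p = 2. A double cone through the origin; a quadric.
(b) Symmetries: the y ↦ −y reflection is a symmetry, so y appears only in even powers; the x ↦ −x reflection is a symmetry, so x appears only in even powers; the z ↦ −z reflection is a symmetry, so z appears only in even powers.
(c) Reading off the gridlines: it crosses the x-axis at the gridline x = 0; it meets the y-axis at y = 0 (among the integer gridlines); it meets the z-axis at z = 0 (among the integer gridlines).
(d) Putting this together gives p.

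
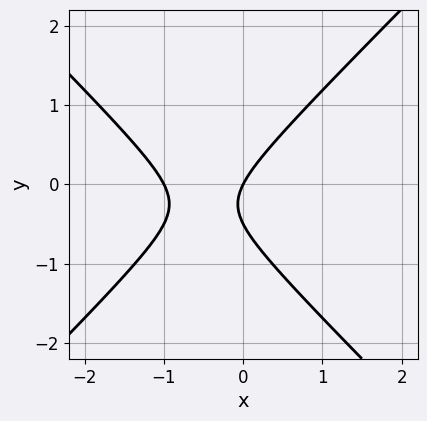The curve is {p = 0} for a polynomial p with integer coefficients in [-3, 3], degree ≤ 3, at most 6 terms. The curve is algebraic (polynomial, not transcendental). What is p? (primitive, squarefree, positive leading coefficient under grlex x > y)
2*x^2 - 2*y^2 + 2*x - y

deg p = 2. The shape is more complex than any degree-1 curve.
Reading off the gridlines: among the integer gridlines, it crosses the x-axis at x ∈ {-1, 0}; one y-axis crossing is at y = 0.
These observations pin down the coefficients.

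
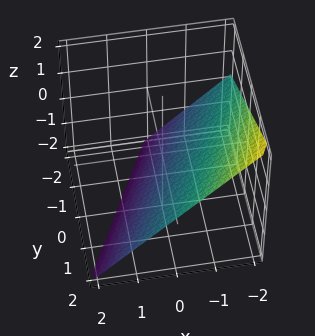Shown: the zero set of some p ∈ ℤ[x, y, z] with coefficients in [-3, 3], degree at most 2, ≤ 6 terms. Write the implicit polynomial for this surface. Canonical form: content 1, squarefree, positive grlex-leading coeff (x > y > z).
1. The degree is 1 — every cross-section is a straight line — this is a plane.
2. Against the integer gridlines: one y-axis crossing is at y = 2; one x-axis crossing is at x = -1; it crosses the z-axis at the gridline z = -1.
3. These observations pin down the coefficients.

2*x - y + 2*z + 2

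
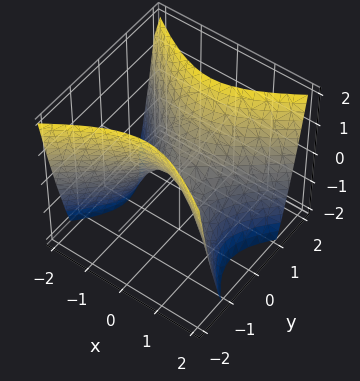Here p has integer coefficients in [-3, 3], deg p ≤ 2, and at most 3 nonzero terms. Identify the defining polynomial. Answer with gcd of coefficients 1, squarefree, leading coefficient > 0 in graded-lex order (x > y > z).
2*x^2 - 3*y^2 + 2*z

First, deg p = 2. A hyperbolic paraboloid; a quadric.
Next, symmetries: the y ↦ −y reflection is a symmetry, so y appears only in even powers; it's symmetric under x → −x, forcing even powers of x.
Next, checking where it meets the axes: one y-axis crossing is at y = 0; one z-axis crossing is at z = 0; it crosses the x-axis at the gridline x = 0.
Finally, fitting integer coefficients to these (and the overall shape) gives p.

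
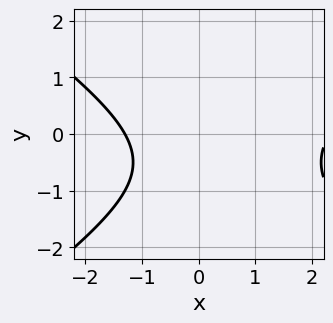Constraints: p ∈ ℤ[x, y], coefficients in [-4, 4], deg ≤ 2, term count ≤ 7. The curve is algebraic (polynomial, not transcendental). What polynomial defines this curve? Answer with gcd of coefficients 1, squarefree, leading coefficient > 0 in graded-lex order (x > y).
x^2 - 2*y^2 - x - 2*y - 3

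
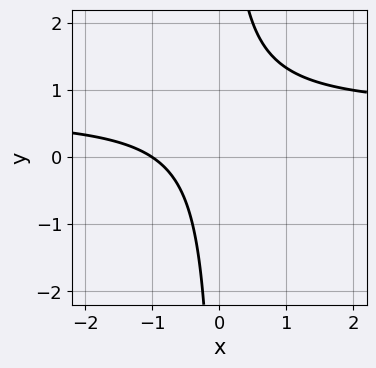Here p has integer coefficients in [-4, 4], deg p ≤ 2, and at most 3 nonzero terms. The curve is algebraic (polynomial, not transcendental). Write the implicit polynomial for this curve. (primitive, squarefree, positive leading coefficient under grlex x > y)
3*x*y - 2*x - 2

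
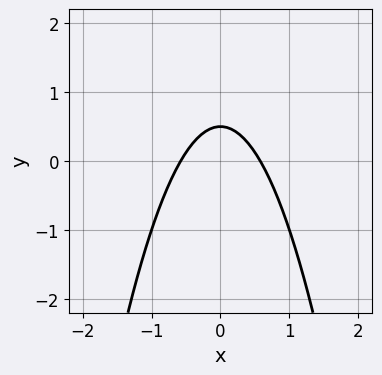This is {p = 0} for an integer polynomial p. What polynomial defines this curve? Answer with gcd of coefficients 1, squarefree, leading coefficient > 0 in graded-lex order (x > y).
3*x^2 + 2*y - 1

First, deg p = 2. The shape is more complex than any degree-1 curve.
Next, symmetries: it's symmetric under x → −x, forcing even powers of x.
Finally, solving for integer coefficients yields p as stated.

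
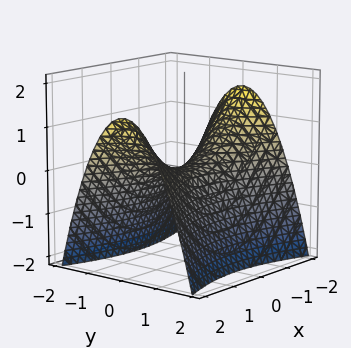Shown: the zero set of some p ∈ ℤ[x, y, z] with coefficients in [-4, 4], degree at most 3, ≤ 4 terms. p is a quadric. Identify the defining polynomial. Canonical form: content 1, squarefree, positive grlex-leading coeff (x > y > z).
x^2 - 3*y^2 - 3*z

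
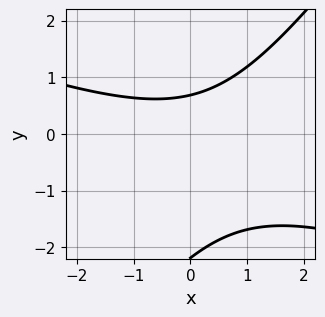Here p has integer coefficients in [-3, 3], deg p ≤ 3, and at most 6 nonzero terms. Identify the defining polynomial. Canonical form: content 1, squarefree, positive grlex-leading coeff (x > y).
x^2 + 2*x*y - 2*y^2 - 3*y + 3

The degree is 2 — no degree-1 curve has this shape.
From the axis intercepts and sections: no x-intercept at any integer in the box.
Assembling these constraints gives the stated polynomial.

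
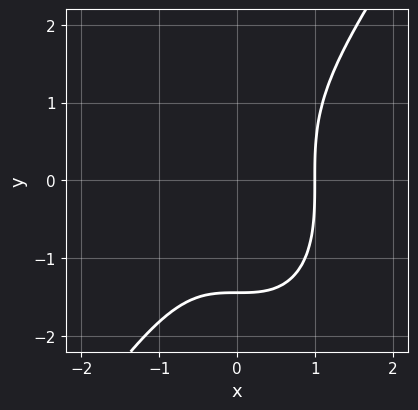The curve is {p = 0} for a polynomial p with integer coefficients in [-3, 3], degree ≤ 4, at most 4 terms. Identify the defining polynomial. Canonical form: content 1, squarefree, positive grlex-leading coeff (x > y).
(a) deg p = 3. A generic line meets the curve in up to 3 points.
(b) From the visible intercepts: it crosses the x-axis at the gridline x = 1.
(c) Fitting integer coefficients to these (and the overall shape) gives p.

3*x^3 - y^3 - 3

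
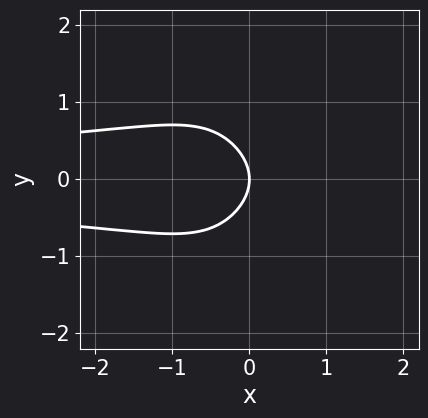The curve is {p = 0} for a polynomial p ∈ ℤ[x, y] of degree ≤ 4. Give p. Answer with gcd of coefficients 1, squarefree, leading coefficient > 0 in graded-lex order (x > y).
x^2*y^2 + y^2 + x

The degree is 4 — the shape is more complex than any degree-3 curve.
Symmetries: the y ↦ −y reflection is a symmetry, so y appears only in even powers.
From the visible intercepts: it crosses the x-axis at the gridline x = 0; one y-axis crossing is at y = 0.
Matching integer coefficients to the picture gives p.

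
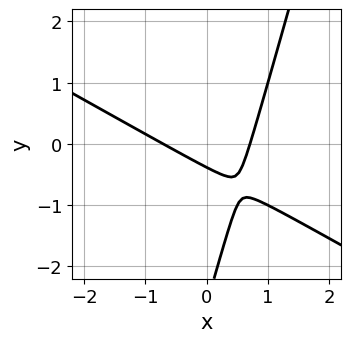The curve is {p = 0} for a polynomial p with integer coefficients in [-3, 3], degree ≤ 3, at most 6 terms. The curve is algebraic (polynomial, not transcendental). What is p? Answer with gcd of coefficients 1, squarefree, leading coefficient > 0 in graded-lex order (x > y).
2*x^2 + 3*x*y - y^2 - 3*y - 1

1. deg p = 2.
2. The integer polynomial consistent with all of this is the stated p.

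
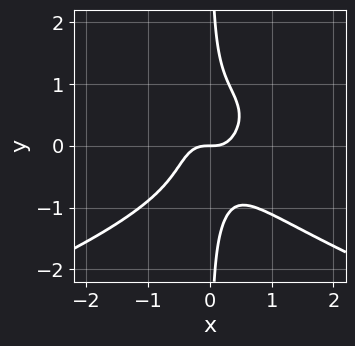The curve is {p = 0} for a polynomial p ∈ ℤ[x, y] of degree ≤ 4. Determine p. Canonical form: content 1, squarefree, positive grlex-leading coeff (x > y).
(a) The degree is 4 — the shape is more complex than any degree-3 curve.
(b) From the axis intercepts and sections: one x-axis crossing is at x = 0; it crosses the y-axis at the gridline y = 0.
(c) Assembling these constraints gives the stated polynomial.

3*x*y^3 + 3*x^3 - y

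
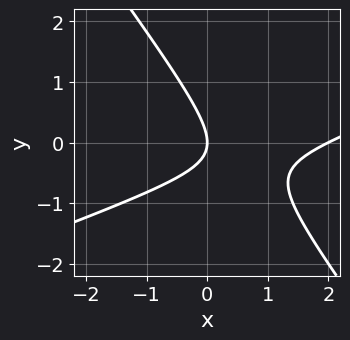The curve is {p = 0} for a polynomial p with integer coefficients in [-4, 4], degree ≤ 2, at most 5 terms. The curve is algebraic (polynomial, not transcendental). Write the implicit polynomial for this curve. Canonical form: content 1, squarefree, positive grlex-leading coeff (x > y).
x^2 - 2*x*y - 2*y^2 - 2*x

Degree: the shape is more complex than any degree-1 curve, so deg p = 2.
Against the integer gridlines: among the integer gridlines, it crosses the x-axis at x ∈ {0, 2}; it meets the y-axis at y = 0 (among the integer gridlines).
Putting this together gives p.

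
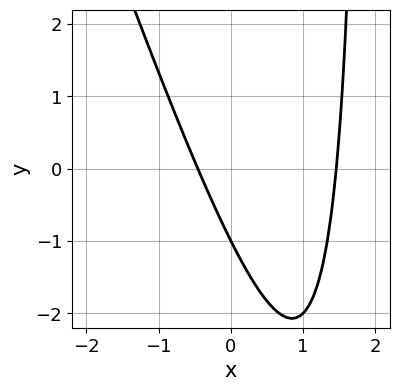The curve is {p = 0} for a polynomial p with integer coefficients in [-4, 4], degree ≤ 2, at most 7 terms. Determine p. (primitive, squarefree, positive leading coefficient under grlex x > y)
1. Degree: the shape is more complex than any degree-1 curve, so deg p = 2.
2. Observable constraints: it crosses the y-axis at the gridline y = -1.
3. The integer polynomial consistent with all of this is the stated p.

3*x^2 + x*y - 3*x - 2*y - 2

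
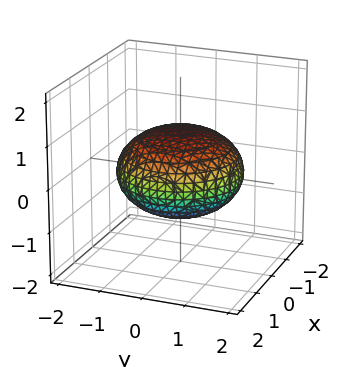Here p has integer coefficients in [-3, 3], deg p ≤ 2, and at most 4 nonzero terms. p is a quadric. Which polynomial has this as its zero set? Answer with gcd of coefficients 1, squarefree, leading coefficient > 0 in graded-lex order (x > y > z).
(a) Degree: a closed, bounded, convex surface; a quadric, so deg p = 2.
(b) By symmetry, every cross-section ⟂ z is a circle, so x, y appear only via x² + y²; it's symmetric under z → −z, forcing even powers of z.
(c) From the visible intercepts: a circular section at z = 0 has radius between 1 and 2; the z-axis gridline crossings are at z ∈ {-1, 1}.
(d) Solving for integer coefficients yields p as stated.

x^2 + y^2 + 2*z^2 - 2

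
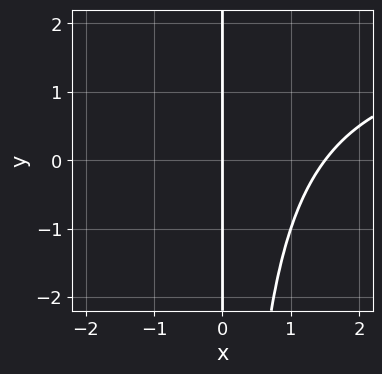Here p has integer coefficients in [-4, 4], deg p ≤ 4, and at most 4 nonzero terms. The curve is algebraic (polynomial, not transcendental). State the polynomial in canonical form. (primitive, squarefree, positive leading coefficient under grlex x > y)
x^2*y - 2*x^2 + 3*x

(a) Degree: no degree-2 curve has this shape, so deg p = 3.
(b) From the visible intercepts: every point of the y-axis in the box is on the curve; it meets the x-axis at x = 0 (among the integer gridlines).
(c) The integer polynomial consistent with all of this is the stated p.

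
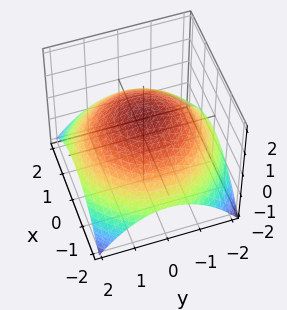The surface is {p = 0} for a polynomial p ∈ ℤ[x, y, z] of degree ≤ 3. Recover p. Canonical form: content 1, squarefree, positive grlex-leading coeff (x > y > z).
Degree: a generic line meets the surface in up to 2 points, so deg p = 2.
Symmetries: the surface is invariant under rotation about z: p = q(x² + y², z).
From the visible intercepts: it crosses the z-axis at the gridline z = 1; a circular section at z = 0 has radius between 1 and 2.
These observations pin down the coefficients.

x^2 + y^2 + 3*z - 3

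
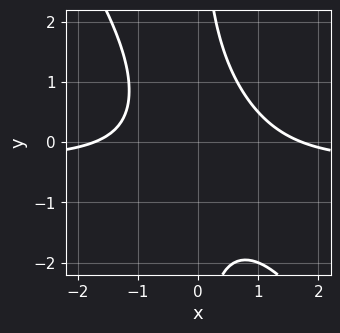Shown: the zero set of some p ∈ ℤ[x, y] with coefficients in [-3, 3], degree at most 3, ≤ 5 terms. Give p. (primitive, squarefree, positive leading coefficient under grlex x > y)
3*x^2*y + 2*x*y^2 + x^2 - 3

1. Degree: no degree-2 curve has this shape, so deg p = 3.
2. Observable constraints: the curve avoids every integer y-axis point in the box.
3. Putting this together gives p.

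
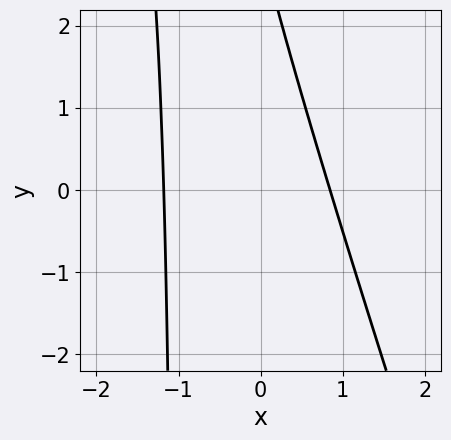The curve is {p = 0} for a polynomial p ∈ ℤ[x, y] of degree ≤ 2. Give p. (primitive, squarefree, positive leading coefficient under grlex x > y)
First, deg p = 2. No degree-1 curve has this shape.
Then, checking where it meets the axes: the curve avoids every integer y-axis point in the box.
Finally, assembling these constraints gives the stated polynomial.

3*x^2 + x*y + x + y - 3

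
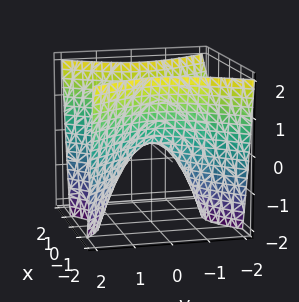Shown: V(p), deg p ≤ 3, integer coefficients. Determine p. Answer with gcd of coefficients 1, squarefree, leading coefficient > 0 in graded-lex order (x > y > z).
3*x^2 - 2*y^2 - 2*z

(a) Degree: a saddle surface; a quadric, so deg p = 2.
(b) Symmetries: mirror symmetry y ↦ −y ⇒ only even powers of y; the x ↦ −x reflection is a symmetry, so x appears only in even powers.
(c) Observable constraints: it meets the y-axis at y = 0 (among the integer gridlines); one z-axis crossing is at z = 0.
(d) Putting this together gives p.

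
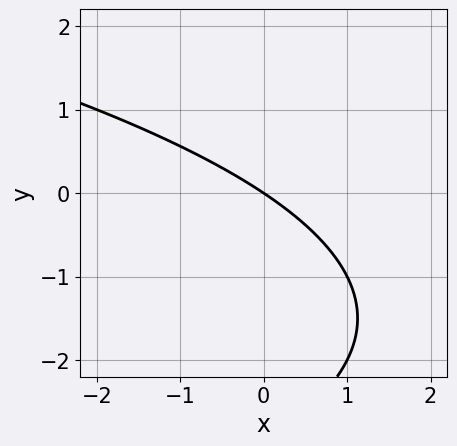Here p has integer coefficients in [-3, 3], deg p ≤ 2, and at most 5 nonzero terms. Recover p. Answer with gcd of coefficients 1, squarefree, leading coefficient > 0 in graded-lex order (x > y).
(a) Degree: the shape is more complex than any degree-1 curve, so deg p = 2.
(b) Against the integer gridlines: one x-axis crossing is at x = 0; it meets the y-axis at y = 0 (among the integer gridlines).
(c) Together with the visible shape, these determine p as stated.

y^2 + 2*x + 3*y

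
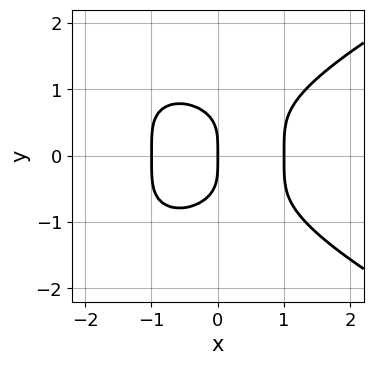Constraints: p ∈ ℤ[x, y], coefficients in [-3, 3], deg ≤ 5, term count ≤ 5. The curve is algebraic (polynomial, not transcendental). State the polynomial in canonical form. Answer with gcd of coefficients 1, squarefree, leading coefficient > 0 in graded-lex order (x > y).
y^4 - x^3 + x

deg p = 4. A generic line meets the curve in up to 4 points.
Symmetries: the y ↦ −y reflection is a symmetry, so y appears only in even powers.
From the axis intercepts and sections: among the integer gridlines, it crosses the x-axis at x ∈ {-1, 0, 1}; it meets the y-axis at y = 0 (among the integer gridlines).
Solving for integer coefficients yields p as stated.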